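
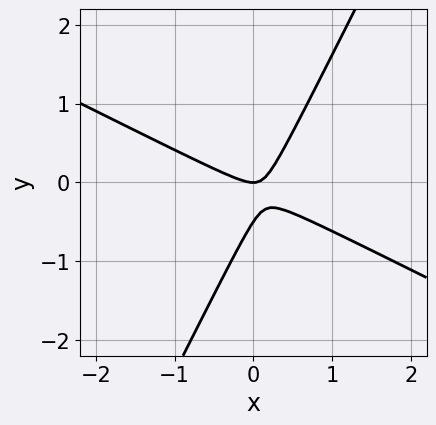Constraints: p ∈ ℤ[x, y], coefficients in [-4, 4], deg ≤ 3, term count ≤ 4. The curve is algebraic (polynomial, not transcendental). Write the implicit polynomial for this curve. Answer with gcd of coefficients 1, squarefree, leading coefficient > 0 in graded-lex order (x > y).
2*x^2 + 3*x*y - 2*y^2 - y

(a) The degree is 2 — no degree-1 curve has this shape.
(b) From the axis intercepts and sections: one y-axis crossing is at y = 0; it meets the x-axis at x = 0 (among the integer gridlines).
(c) Solving for integer coefficients yields p as stated.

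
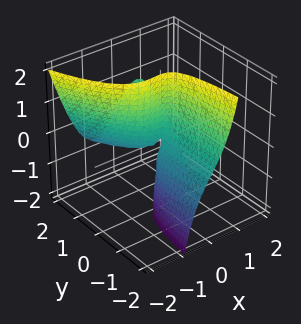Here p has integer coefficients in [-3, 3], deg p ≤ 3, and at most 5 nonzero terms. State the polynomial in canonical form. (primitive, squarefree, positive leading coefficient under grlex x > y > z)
3*x^3 + x^2*z - 3*x*y + 2*y*z

First, deg p = 3.
Then, observable constraints: every point of the y-axis in the box is on the surface; the visible z-axis segment lies entirely on the surface.
Finally, putting this together gives p.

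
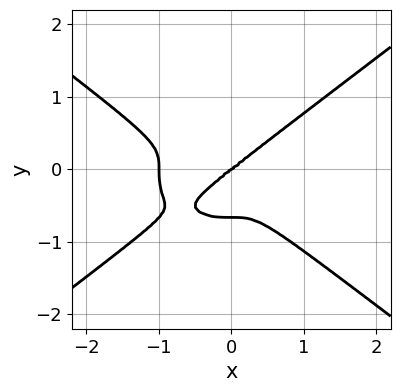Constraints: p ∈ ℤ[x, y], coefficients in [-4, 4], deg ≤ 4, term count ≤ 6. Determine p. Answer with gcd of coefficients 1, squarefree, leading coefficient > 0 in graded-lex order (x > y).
The degree is 4 — a generic line meets the curve in up to 4 points.
Against the integer gridlines: it meets the y-axis at y = 0 (among the integer gridlines); the x-axis gridline crossings are at x ∈ {-1, 0}.
Assembling these constraints gives the stated polynomial.

x^4 - 3*y^4 + x^3 - 2*y^3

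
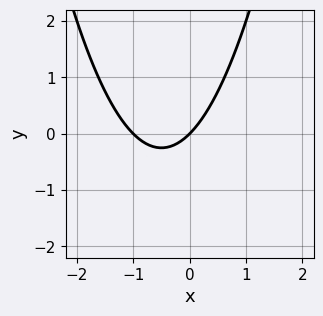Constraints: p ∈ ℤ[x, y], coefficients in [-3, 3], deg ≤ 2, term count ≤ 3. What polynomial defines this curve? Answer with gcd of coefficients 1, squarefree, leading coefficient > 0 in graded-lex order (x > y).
x^2 + x - y

deg p = 2. A generic line meets the curve in up to 2 points.
From the axis intercepts and sections: it crosses the y-axis at the gridline y = 0; the x-axis gridline crossings are at x ∈ {-1, 0}.
The integer polynomial consistent with all of this is the stated p.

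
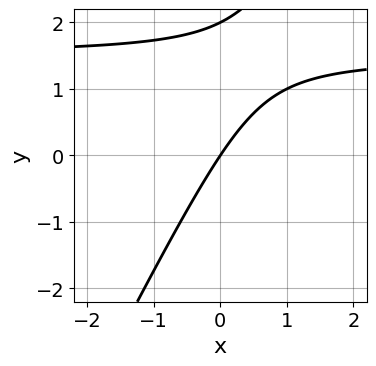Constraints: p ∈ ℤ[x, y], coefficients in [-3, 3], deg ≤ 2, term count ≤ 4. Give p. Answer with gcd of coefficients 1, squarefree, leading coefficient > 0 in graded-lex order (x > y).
(a) Degree: no degree-1 curve has this shape, so deg p = 2.
(b) Observable constraints: the y-axis gridline crossings are at y ∈ {0, 2}; one x-axis crossing is at x = 0.
(c) Solving for integer coefficients yields p as stated.

2*x*y - y^2 - 3*x + 2*y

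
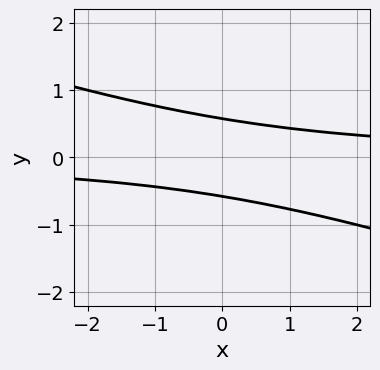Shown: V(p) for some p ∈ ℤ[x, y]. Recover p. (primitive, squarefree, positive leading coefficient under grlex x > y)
First, degree: no degree-1 curve has this shape, so deg p = 2.
Next, observable constraints: the curve avoids every integer x-axis point in the box.
Finally, the integer polynomial consistent with all of this is the stated p.

x*y + 3*y^2 - 1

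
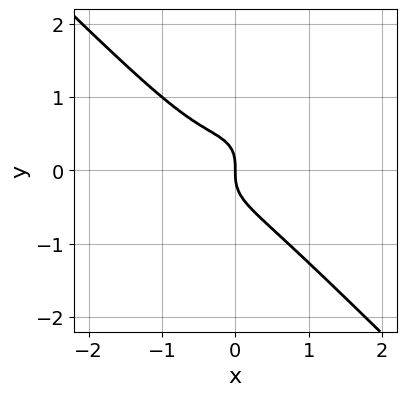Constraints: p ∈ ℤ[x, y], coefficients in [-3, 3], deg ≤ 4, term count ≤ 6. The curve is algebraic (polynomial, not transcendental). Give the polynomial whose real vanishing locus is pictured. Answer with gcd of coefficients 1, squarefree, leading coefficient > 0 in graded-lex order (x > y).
(a) deg p = 3. No degree-2 curve has this shape.
(b) Against the integer gridlines: one y-axis crossing is at y = 0; one x-axis crossing is at x = 0.
(c) Assembling these constraints gives the stated polynomial.

2*x^3 + 2*y^3 + x^2 + x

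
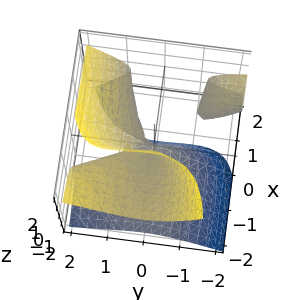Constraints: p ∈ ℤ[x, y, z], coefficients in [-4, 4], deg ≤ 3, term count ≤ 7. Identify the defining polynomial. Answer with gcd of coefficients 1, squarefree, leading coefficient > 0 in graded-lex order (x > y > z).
1. The picture has 2 separate pieces.
2. Degree: a generic line meets the surface in up to 3 points, so deg p = 3.
3. Checking where it meets the axes: one y-axis crossing is at y = 0; it meets the x-axis at x = 0 (among the integer gridlines); one z-axis crossing is at z = 0.
4. The integer polynomial consistent with all of this is the stated p.

2*x*y^2 - 3*x*z^2 + y^3 - z^3 - x^2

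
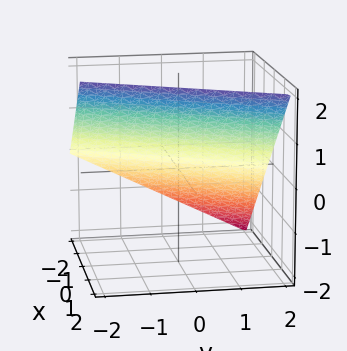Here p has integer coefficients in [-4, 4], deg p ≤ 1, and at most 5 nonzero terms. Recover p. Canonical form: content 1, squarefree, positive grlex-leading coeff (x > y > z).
2*x - y - 2*z + 2

(a) Degree: every cross-section is a straight line — this is a plane, so deg p = 1.
(b) Observable constraints: it meets the z-axis at z = 1 (among the integer gridlines); it meets the y-axis at y = 2 (among the integer gridlines); one x-axis crossing is at x = -1.
(c) The integer polynomial consistent with all of this is the stated p.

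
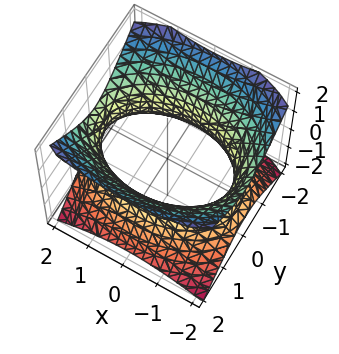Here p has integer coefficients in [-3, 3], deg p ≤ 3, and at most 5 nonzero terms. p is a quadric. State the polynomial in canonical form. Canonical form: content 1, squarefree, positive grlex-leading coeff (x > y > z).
1. deg p = 2. One connected sheet with a waist; a quadric.
2. Symmetries: mirror symmetry z ↦ −z ⇒ only even powers of z; mirror symmetry y ↦ −y ⇒ only even powers of y; it's symmetric under x → −x, forcing even powers of x.
3. Against the integer gridlines: the surface avoids every integer z-axis point in the box.
4. The integer polynomial consistent with all of this is the stated p.

x^2 + 2*y^2 - 2*z^2 - 3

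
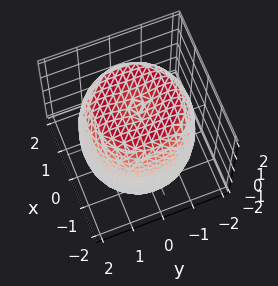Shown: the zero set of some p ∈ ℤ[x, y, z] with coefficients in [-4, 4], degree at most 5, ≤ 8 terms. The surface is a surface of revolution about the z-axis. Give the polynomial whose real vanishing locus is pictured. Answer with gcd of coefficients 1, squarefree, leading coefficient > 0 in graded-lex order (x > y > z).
(a) deg p = 4. A generic line meets the surface in up to 4 points.
(b) Symmetries: rotational symmetry about the z-axis ⇒ p depends on x, y only through x² + y².
(c) Against the integer gridlines: a circular section at z = -1 has radius between 1 and 2.
(d) Together with the visible shape, these determine p as stated.

x^4 + 2*x^2*y^2 + y^4 - 2*x^2 - 2*y^2 + z^2 - 3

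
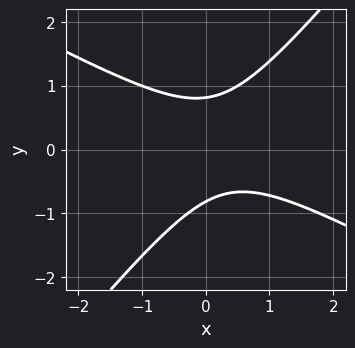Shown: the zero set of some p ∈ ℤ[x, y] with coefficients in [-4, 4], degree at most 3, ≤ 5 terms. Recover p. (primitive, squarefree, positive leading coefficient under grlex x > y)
2*x^2 + 2*x*y - 3*y^2 - x + 2

1. deg p = 2. The shape is more complex than any degree-1 curve.
2. From the axis intercepts and sections: it misses every integer gridline on the x-axis.
3. These observations pin down the coefficients.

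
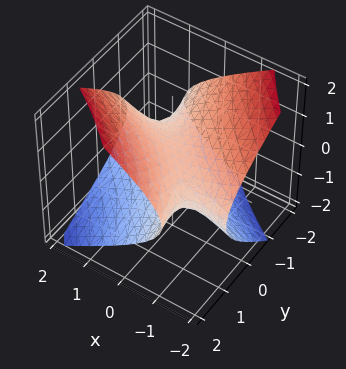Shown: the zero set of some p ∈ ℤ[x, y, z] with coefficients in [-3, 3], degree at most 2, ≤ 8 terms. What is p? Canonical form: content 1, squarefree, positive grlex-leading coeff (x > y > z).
(a) Degree: the shape is more complex than any degree-1 surface, so deg p = 2.
(b) Checking where it meets the axes: no x-intercept at any integer in the box; the surface avoids every integer y-axis point in the box.
(c) Assembling these constraints gives the stated polynomial.

x^2 + 3*x*y + y^2 + y*z - 3*z^2 + 1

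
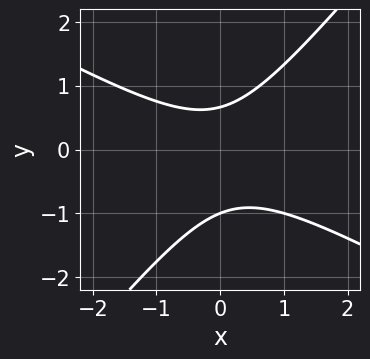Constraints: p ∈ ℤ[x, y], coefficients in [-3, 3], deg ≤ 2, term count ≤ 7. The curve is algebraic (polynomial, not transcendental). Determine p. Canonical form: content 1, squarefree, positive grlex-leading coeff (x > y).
2*x^2 + 2*x*y - 3*y^2 - y + 2

Degree: a generic line meets the curve in up to 2 points, so deg p = 2.
From the visible intercepts: it misses every integer gridline on the x-axis; it meets the y-axis at y = -1 (among the integer gridlines).
Solving for integer coefficients yields p as stated.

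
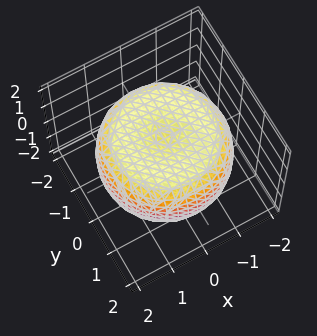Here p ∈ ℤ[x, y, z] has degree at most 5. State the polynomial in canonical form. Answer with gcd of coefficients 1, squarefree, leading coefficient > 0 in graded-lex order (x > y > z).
x^4 + 2*x^2*y^2 + y^4 - 2*x^2 - 2*y^2 + 3*z^2 - 3

(a) The degree is 4 — no degree-3 surface has this shape.
(b) Symmetries: every cross-section ⟂ z is a circle, so x, y appear only via x² + y².
(c) From the visible intercepts: among the integer gridlines, it crosses the z-axis at z ∈ {-1, 1}; a circular section at z = 1 has radius between 1 and 2.
(d) Solving for integer coefficients yields p as stated.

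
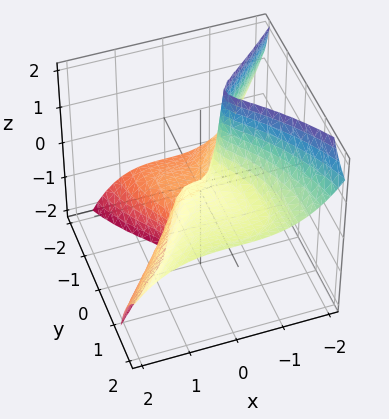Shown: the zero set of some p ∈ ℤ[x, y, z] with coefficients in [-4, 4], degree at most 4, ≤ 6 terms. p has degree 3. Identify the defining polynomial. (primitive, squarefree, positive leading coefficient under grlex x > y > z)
2*x^3 - y^3 + 3*y^2*z + 3*y*z + z

deg p = 3. No degree-2 surface has this shape.
From the axis intercepts and sections: one z-axis crossing is at z = 0; one x-axis crossing is at x = 0; it crosses the y-axis at the gridline y = 0.
Solving for integer coefficients yields p as stated.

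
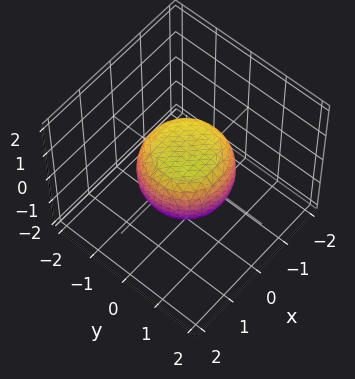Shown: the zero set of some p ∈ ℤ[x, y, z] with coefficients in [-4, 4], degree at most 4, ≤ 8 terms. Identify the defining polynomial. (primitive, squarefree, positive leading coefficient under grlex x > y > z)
(a) deg p = 4.
(b) By symmetry, every cross-section ⟂ z is a circle, so x, y appear only via x² + y².
(c) Observable constraints: a circular section at z = 0 has radius between 1 and 2.
(d) The integer polynomial consistent with all of this is the stated p.

2*x^4 + 4*x^2*y^2 + 2*y^4 - x^2 - y^2 + 3*z^2 - 2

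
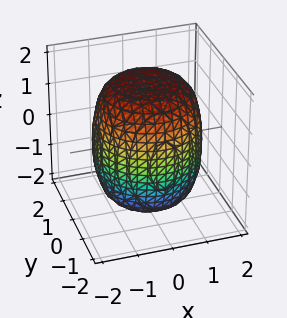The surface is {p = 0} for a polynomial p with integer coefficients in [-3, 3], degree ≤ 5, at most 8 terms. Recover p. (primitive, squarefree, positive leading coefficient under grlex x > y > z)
First, deg p = 4. The shape is more complex than any degree-3 surface.
Then, by symmetry, the surface is invariant under rotation about z: p = q(x² + y², z).
Next, reading off the gridlines: a circular section at z = -1 has radius between 1 and 2.
Finally, solving for integer coefficients yields p as stated.

x^4 + 2*x^2*y^2 + y^4 - x^2 - y^2 + z^2 - 3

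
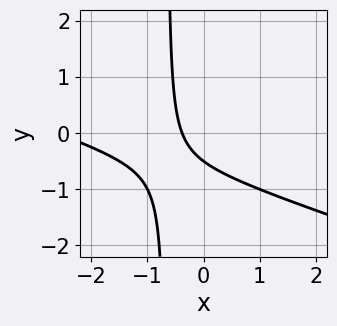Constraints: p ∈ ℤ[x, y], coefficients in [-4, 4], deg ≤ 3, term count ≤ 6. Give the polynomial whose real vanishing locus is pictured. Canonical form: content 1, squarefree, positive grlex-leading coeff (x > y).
x^2 + 3*x*y + 3*x + 2*y + 1

First, deg p = 2. The shape is more complex than any degree-1 curve.
Finally, solving for integer coefficients yields p as stated.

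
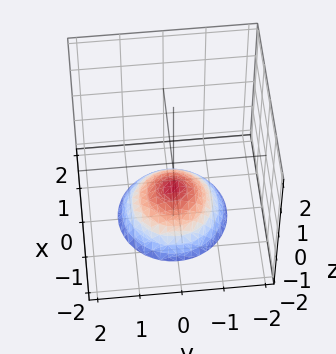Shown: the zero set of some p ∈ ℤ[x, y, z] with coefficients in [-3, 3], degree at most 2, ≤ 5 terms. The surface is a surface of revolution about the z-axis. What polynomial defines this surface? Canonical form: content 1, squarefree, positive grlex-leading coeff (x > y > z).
First, deg p = 2. The shape is more complex than any degree-1 surface.
Next, symmetries: rotational symmetry about the z-axis ⇒ p depends on x, y only through x² + y².
Next, against the integer gridlines: no y-intercept at any integer in the box; a circular section at z = -2 has radius between 1 and 2; it misses every integer gridline on the x-axis.
Finally, solving for integer coefficients yields p as stated. Check: (0, 0, -1) on the z-axis lies on the surface, and p(0, 0, -1) = 0. ✓

2*x^2 + 2*y^2 + 3*z + 3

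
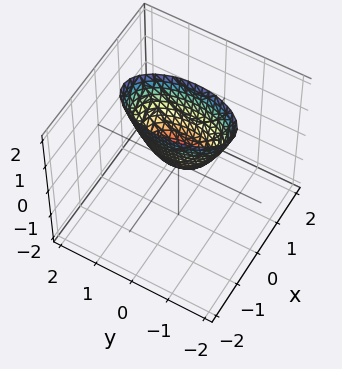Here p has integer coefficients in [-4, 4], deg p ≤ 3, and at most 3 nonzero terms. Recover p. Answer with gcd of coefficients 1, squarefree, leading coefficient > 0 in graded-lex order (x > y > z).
(a) The degree is 2 — a single bowl opening along one axis; a quadric.
(b) Symmetries: the x ↦ −x reflection is a symmetry, so x appears only in even powers; mirror symmetry y ↦ −y ⇒ only even powers of y.
(c) Reading off the gridlines: it crosses the x-axis at the gridline x = 0; it crosses the y-axis at the gridline y = 0; it crosses the z-axis at the gridline z = 0.
(d) Fitting integer coefficients to these (and the overall shape) gives p.

3*x^2 + y^2 - z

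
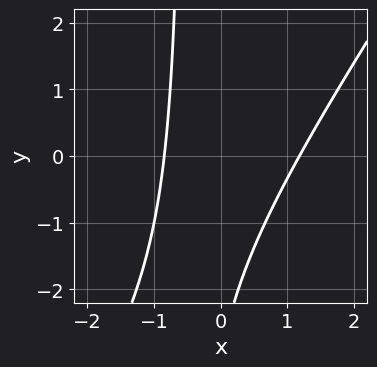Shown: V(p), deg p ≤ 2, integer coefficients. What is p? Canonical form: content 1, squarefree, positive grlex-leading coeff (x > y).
First, degree: the shape is more complex than any degree-1 curve, so deg p = 2.
Then, against the integer gridlines: no y-intercept at any integer in the box.
Finally, these observations pin down the coefficients.

3*x^2 - 2*x*y - x - y - 3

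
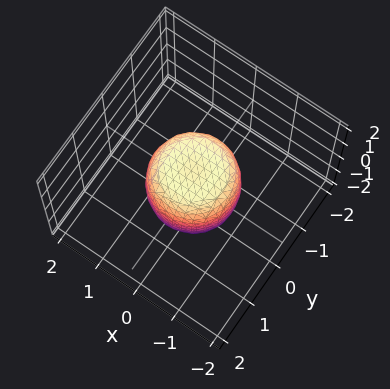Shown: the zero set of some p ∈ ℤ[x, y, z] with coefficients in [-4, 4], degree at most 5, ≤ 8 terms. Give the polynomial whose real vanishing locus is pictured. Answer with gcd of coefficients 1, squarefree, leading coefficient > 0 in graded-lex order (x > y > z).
(a) The degree is 4 — the shape is more complex than any degree-3 surface.
(b) Symmetry: the z-axis is an axis of rotation, so x and y enter only as x² + y².
(c) Checking where it meets the axes: the z-axis gridline crossings are at z ∈ {-1, 1}; the x-axis gridline crossings are at x ∈ {-1, 1}; the y-axis gridline crossings are at y ∈ {-1, 1}.
(d) Matching integer coefficients to the picture gives p.

2*x^4 + 4*x^2*y^2 + 2*y^4 - x^2 - y^2 + z^2 - 1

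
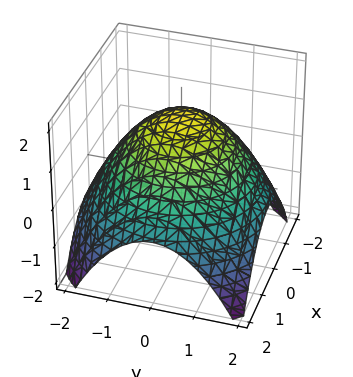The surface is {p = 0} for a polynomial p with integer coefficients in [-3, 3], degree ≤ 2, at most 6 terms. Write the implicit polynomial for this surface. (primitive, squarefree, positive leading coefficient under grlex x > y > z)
x^2 + y^2 + 2*z - 3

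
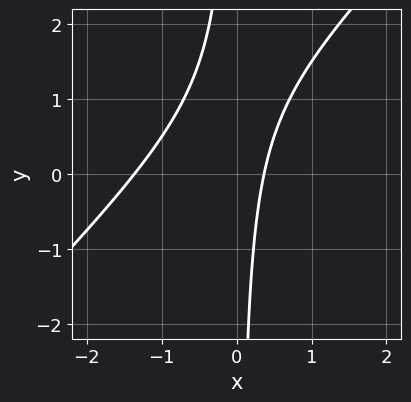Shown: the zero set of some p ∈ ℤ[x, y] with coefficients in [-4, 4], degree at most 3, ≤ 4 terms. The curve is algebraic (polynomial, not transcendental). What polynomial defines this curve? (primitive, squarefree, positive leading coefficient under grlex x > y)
(a) The degree is 2 — a generic line meets the curve in up to 2 points.
(b) Against the integer gridlines: the curve avoids every integer y-axis point in the box.
(c) Fitting integer coefficients to these (and the overall shape) gives p.

2*x^2 - 2*x*y + 2*x - 1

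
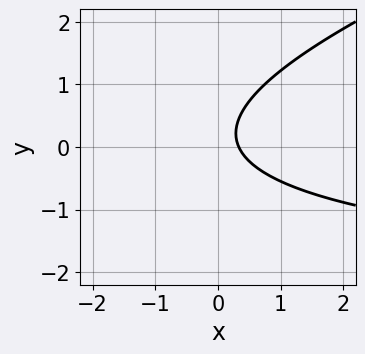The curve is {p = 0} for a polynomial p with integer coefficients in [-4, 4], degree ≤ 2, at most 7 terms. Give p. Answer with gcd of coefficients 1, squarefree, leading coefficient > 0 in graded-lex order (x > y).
(a) The degree is 2 — no degree-1 curve has this shape.
(b) From the visible intercepts: no y-intercept at any integer in the box.
(c) Fitting integer coefficients to these (and the overall shape) gives p.

x*y - 3*y^2 + 3*x + y - 1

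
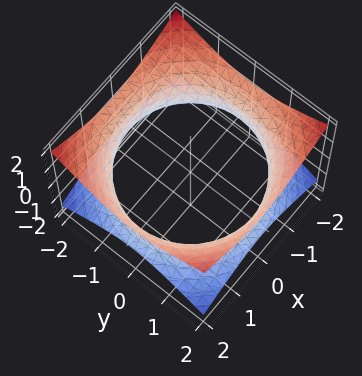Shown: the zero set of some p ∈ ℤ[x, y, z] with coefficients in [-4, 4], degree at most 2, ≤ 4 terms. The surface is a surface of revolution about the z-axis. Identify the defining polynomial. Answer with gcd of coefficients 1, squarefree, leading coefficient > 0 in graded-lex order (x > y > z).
1. deg p = 2.
2. Symmetries: the surface is invariant under rotation about z: p = q(x² + y², z).
3. Checking where it meets the axes: a circular section at z = 0 has radius between 1 and 2; no z-intercept at any integer in the box.
4. Matching integer coefficients to the picture gives p.

x^2 + y^2 - 2*z^2 - 3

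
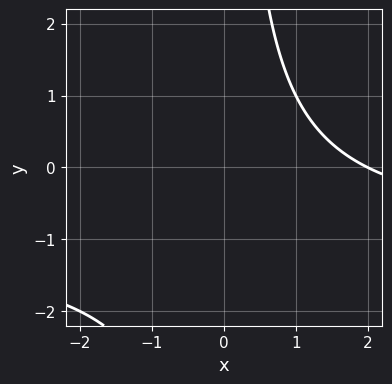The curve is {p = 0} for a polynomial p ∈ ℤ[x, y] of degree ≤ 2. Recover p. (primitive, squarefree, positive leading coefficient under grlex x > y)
(a) Degree: a generic line meets the curve in up to 2 points, so deg p = 2.
(b) Against the integer gridlines: it crosses the x-axis at the gridline x = 2; it misses every integer gridline on the y-axis.
(c) Matching integer coefficients to the picture gives p.

x*y + x - 2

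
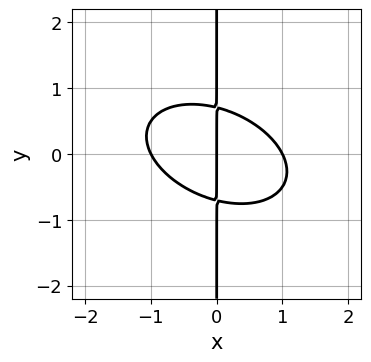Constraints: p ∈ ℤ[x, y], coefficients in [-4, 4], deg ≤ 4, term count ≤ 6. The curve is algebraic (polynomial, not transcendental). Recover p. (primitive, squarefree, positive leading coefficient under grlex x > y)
Degree: the shape is more complex than any degree-2 curve, so deg p = 3.
From the visible intercepts: among the integer gridlines, it crosses the x-axis at x ∈ {-1, 0, 1}; every point of the y-axis in the box is on the curve.
Fitting integer coefficients to these (and the overall shape) gives p.

x^3 + x^2*y + 2*x*y^2 - x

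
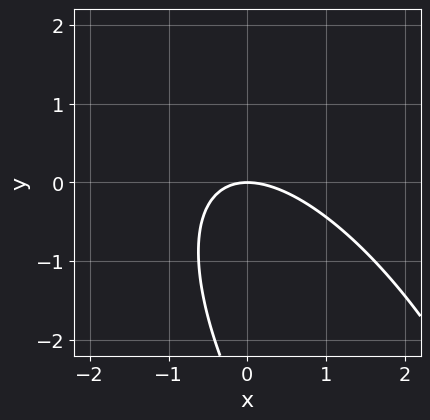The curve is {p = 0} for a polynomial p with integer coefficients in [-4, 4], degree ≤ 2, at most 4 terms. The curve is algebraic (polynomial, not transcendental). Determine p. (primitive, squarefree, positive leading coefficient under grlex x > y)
2*x^2 + 2*x*y + y^2 + 3*y

1. deg p = 2. A generic line meets the curve in up to 2 points.
2. Observable constraints: it crosses the x-axis at the gridline x = 0; one y-axis crossing is at y = 0.
3. Solving for integer coefficients yields p as stated.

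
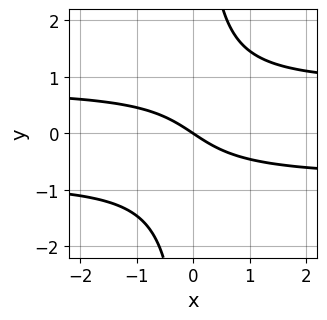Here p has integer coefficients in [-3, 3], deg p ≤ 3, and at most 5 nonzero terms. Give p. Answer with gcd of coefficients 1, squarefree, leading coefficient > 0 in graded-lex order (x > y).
3*x*y^2 - 2*x - 3*y

Degree: a generic line meets the curve in up to 3 points, so deg p = 3.
Reading off the gridlines: one y-axis crossing is at y = 0; it crosses the x-axis at the gridline x = 0.
Putting this together gives p.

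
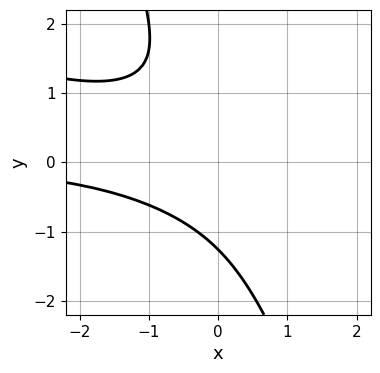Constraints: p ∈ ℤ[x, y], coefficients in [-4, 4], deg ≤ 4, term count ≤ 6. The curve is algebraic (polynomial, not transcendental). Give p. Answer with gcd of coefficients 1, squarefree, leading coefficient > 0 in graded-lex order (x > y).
x^2*y + 3*x*y^2 + y^3 + 2

1. deg p = 3. A generic line meets the curve in up to 3 points.
2. Against the integer gridlines: the curve avoids every integer x-axis point in the box.
3. The integer polynomial consistent with all of this is the stated p.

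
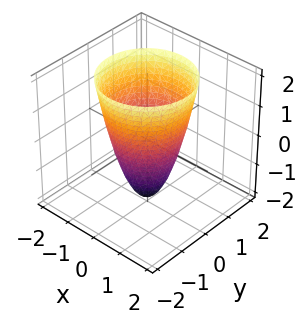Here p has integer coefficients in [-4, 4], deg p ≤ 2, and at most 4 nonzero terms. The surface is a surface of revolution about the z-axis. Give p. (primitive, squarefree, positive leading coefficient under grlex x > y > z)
2*x^2 + 2*y^2 - z - 2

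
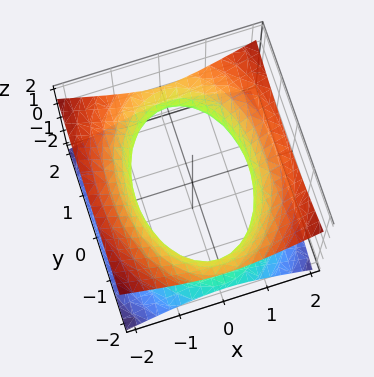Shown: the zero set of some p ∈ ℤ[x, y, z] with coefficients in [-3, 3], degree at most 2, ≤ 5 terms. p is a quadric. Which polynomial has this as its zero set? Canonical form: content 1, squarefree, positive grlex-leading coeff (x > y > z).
1. The degree is 2 — an hourglass — one-sheet hyperboloid; a quadric.
2. Symmetries: the z ↦ −z reflection is a symmetry, so z appears only in even powers; mirror symmetry x ↦ −x ⇒ only even powers of x; it's symmetric under y → −y, forcing even powers of y.
3. Checking where it meets the axes: no z-intercept at any integer in the box.
4. Fitting integer coefficients to these (and the overall shape) gives p.

2*x^2 + y^2 - 3*z^2 - 3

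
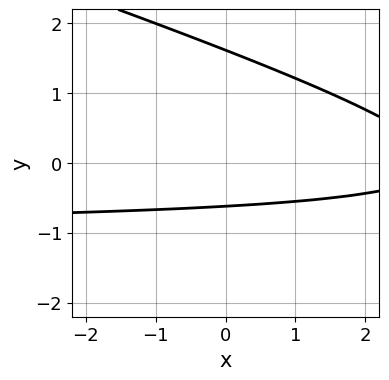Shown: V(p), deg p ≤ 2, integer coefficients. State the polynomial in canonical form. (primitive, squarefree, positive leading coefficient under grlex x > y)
x*y + 3*y^2 + x - 3*y - 3

Degree: no degree-1 curve has this shape, so deg p = 2.
From the axis intercepts and sections: the curve avoids every integer x-axis point in the box.
Putting this together gives p.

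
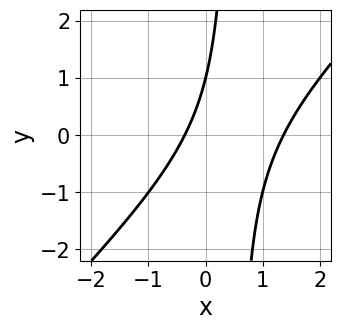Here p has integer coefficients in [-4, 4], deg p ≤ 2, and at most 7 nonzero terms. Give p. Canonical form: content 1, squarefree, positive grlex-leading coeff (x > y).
First, the degree is 2 — no degree-1 curve has this shape.
Then, from the visible intercepts: it crosses the y-axis at the gridline y = 1.
Finally, these observations pin down the coefficients.

2*x^2 - 2*x*y - 2*x + y - 1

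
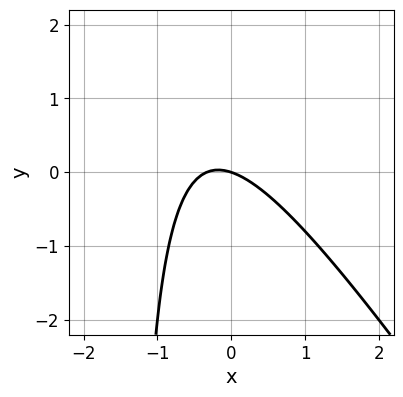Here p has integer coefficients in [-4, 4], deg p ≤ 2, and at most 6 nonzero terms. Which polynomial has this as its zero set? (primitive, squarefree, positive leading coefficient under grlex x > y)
3*x^2 + 2*x*y + x + 3*y

First, degree: a generic line meets the curve in up to 2 points, so deg p = 2.
Next, from the axis intercepts and sections: it crosses the y-axis at the gridline y = 0; it crosses the x-axis at the gridline x = 0.
Finally, fitting integer coefficients to these (and the overall shape) gives p.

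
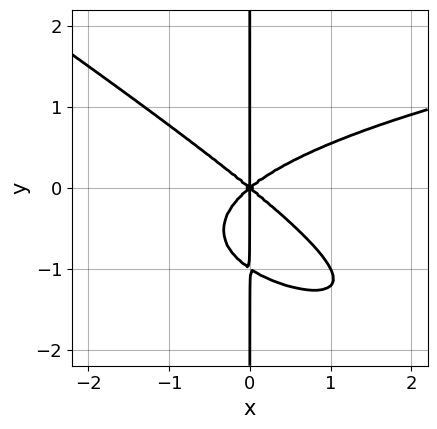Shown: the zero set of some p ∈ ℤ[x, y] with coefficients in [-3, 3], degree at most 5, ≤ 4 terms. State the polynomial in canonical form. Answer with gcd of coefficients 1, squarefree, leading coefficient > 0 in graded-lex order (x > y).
First, degree: a generic line meets the curve in up to 4 points, so deg p = 4.
Next, reading off the gridlines: one x-axis crossing is at x = 0; every point of the y-axis in the box is on the curve.
Finally, the integer polynomial consistent with all of this is the stated p.

2*x^2*y^2 + 3*x*y^3 - 2*x^3 + 3*x*y^2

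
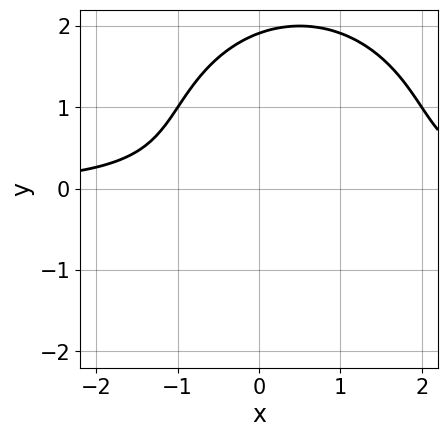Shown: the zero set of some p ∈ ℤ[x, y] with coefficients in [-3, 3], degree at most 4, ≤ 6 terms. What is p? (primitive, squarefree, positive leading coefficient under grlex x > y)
2*x^2*y + 2*y^3 - 2*x*y - 3*y^2 - 3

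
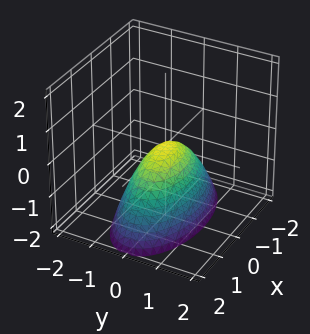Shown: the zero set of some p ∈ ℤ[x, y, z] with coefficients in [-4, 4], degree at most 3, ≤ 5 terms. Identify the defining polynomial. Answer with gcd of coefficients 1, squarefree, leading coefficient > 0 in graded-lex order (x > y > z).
x^2 + 3*y^2 + 2*z

(a) Degree: a single bowl opening along one axis; a quadric, so deg p = 2.
(b) Symmetries: it's symmetric under x → −x, forcing even powers of x; mirror symmetry y ↦ −y ⇒ only even powers of y.
(c) Reading off the gridlines: it meets the z-axis at z = 0 (among the integer gridlines); it crosses the y-axis at the gridline y = 0.
(d) The integer polynomial consistent with all of this is the stated p.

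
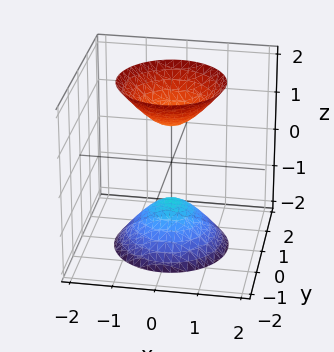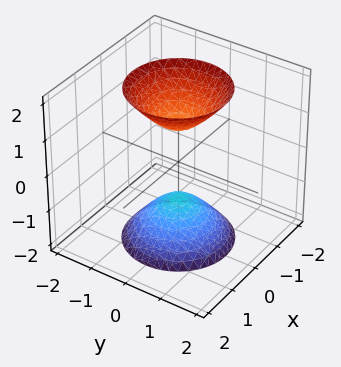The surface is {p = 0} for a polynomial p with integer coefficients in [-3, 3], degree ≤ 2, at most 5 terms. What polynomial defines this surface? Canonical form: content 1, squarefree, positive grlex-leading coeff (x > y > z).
2*x^2 + 2*y^2 - z^2 + 1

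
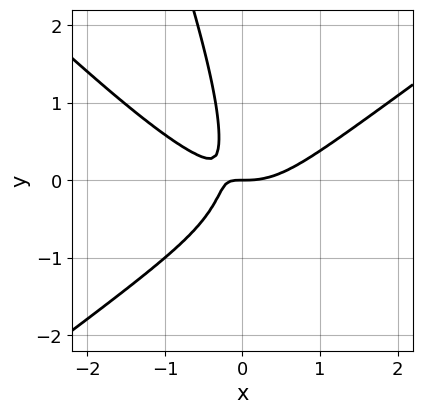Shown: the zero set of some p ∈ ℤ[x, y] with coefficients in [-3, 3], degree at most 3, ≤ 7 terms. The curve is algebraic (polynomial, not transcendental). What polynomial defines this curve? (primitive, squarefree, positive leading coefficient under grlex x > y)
2*x^3 - 3*x*y^2 - y^3 - 3*x*y - y

First, deg p = 3. A generic line meets the curve in up to 3 points.
Next, against the integer gridlines: it meets the y-axis at y = 0 (among the integer gridlines); one x-axis crossing is at x = 0.
Finally, the integer polynomial consistent with all of this is the stated p.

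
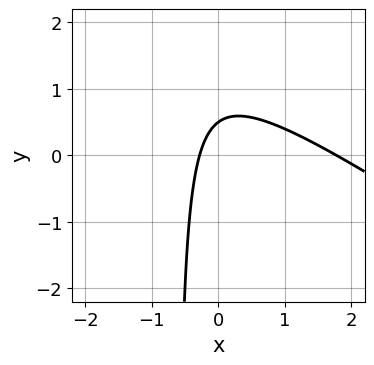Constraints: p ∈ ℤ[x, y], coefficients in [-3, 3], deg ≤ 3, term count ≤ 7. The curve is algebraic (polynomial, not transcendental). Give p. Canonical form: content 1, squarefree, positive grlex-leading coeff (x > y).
2*x^2 + 3*x*y - 3*x + 2*y - 1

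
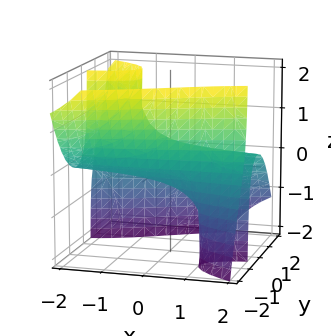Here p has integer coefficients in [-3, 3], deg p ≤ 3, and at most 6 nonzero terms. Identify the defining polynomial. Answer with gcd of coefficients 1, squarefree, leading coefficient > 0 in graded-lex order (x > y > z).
x*y*z + y^3 - y + z

First, the degree is 3 — no degree-2 surface has this shape.
Then, observable constraints: every point of the x-axis in the box is on the surface; the y-axis gridline crossings are at y ∈ {-1, 0, 1}.
Finally, putting this together gives p.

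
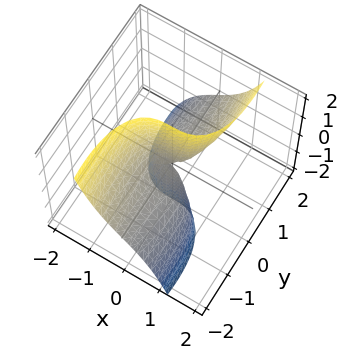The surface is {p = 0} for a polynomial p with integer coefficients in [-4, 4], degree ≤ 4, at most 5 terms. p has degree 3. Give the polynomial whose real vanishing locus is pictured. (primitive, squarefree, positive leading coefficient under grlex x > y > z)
(a) Degree: the shape is more complex than any degree-2 surface, so deg p = 3.
(b) Against the integer gridlines: it meets the x-axis at x = 0 (among the integer gridlines); every point of the z-axis in the box is on the surface; every point of the y-axis in the box is on the surface.
(c) Putting this together gives p.

2*x^3 + x*y^2 - 2*y*z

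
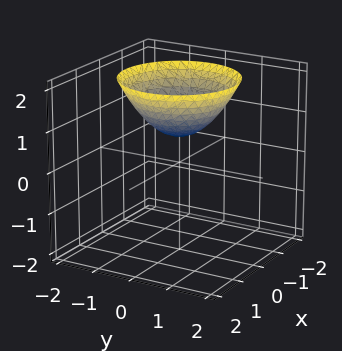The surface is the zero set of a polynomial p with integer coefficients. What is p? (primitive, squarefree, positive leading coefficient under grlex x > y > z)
First, degree: no degree-1 surface has this shape, so deg p = 2.
Then, symmetry: the surface is invariant under rotation about z: p = q(x² + y², z).
Then, against the integer gridlines: the surface avoids every integer y-axis point in the box; a circular section at z = 1 has radius between 0 and 1.
Finally, the integer polynomial consistent with all of this is the stated p.

2*x^2 + 2*y^2 - 3*z + 2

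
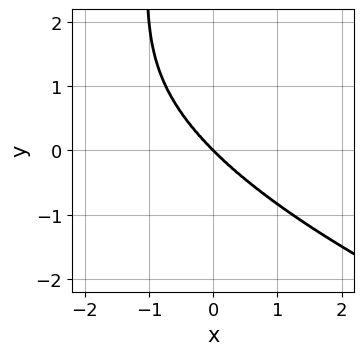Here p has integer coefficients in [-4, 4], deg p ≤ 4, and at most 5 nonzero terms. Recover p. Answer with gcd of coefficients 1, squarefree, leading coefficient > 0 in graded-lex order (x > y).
1. deg p = 4. A generic line meets the curve in up to 4 points.
2. Observable constraints: it meets the y-axis at y = 0 (among the integer gridlines); it meets the x-axis at x = 0 (among the integer gridlines).
3. Together with the visible shape, these determine p as stated.

x*y^3 + 2*x^3 + x^2*y + y^3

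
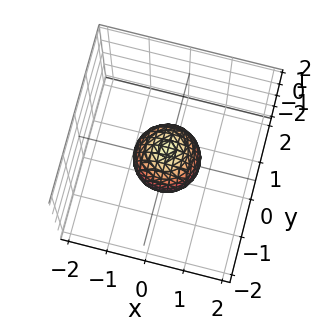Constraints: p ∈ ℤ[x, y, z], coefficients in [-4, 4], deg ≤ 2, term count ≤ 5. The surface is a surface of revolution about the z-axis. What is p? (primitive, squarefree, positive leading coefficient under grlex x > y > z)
The degree is 2 — a generic line meets the surface in up to 2 points.
Symmetries: the z-axis is an axis of rotation, so x and y enter only as x² + y².
From the axis intercepts and sections: a circular section at z = 0 has radius between 0 and 1; among the integer gridlines, it crosses the z-axis at z ∈ {-1, 1}.
The integer polynomial consistent with all of this is the stated p.

3*x^2 + 3*y^2 + 2*z^2 - 2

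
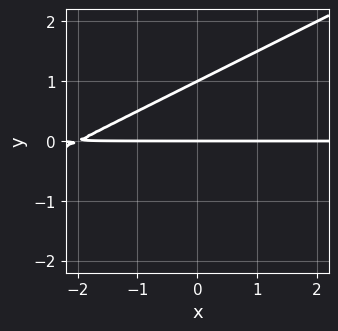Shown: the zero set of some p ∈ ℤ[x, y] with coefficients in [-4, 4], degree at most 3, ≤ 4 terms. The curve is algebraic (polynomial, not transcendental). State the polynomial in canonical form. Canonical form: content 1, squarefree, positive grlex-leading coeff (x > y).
1. Degree: a generic line meets the curve in up to 2 points, so deg p = 2.
2. Against the integer gridlines: the y-axis gridline crossings are at y ∈ {0, 1}; every point of the x-axis in the box is on the curve.
3. Fitting integer coefficients to these (and the overall shape) gives p.

x*y - 2*y^2 + 2*y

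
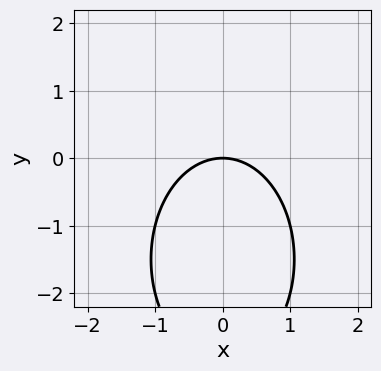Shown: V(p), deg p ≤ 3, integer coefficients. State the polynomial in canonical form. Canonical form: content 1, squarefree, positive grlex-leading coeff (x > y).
2*x^2 + y^2 + 3*y

Degree: a generic line meets the curve in up to 2 points, so deg p = 2.
Symmetries: the x ↦ −x reflection is a symmetry, so x appears only in even powers.
From the visible intercepts: one x-axis crossing is at x = 0; one y-axis crossing is at y = 0.
The integer polynomial consistent with all of this is the stated p.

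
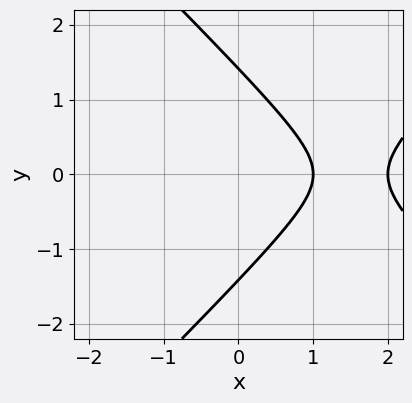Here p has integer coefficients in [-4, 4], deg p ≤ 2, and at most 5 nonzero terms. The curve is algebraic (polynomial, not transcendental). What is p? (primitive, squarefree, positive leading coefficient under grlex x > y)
(a) deg p = 2. No degree-1 curve has this shape.
(b) Symmetries: the y ↦ −y reflection is a symmetry, so y appears only in even powers.
(c) From the axis intercepts and sections: the x-axis gridline crossings are at x ∈ {1, 2}.
(d) Solving for integer coefficients yields p as stated.

x^2 - y^2 - 3*x + 2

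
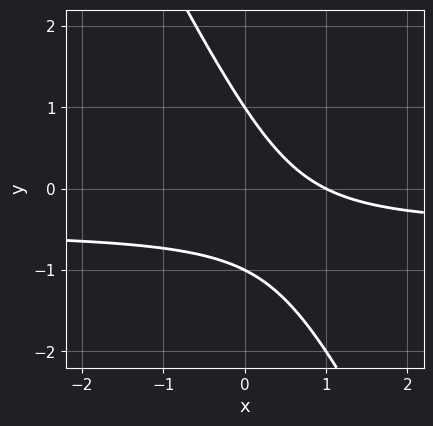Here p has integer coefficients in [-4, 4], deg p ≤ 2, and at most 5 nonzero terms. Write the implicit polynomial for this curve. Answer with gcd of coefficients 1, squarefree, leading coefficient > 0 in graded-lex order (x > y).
(a) The degree is 2 — the shape is more complex than any degree-1 curve.
(b) Against the integer gridlines: it crosses the x-axis at the gridline x = 1; the y-axis gridline crossings are at y ∈ {-1, 1}.
(c) Fitting integer coefficients to these (and the overall shape) gives p.

2*x*y + y^2 + x - 1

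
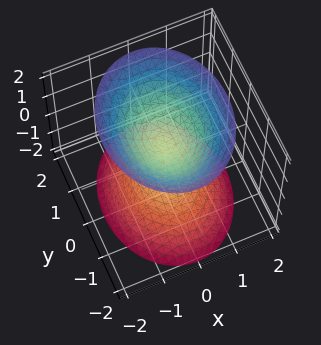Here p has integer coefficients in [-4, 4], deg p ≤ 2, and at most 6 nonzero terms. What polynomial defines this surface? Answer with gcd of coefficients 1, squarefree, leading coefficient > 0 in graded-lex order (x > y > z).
3*x^2 + 2*y^2 - 2*z^2 + 1

(a) There are 2 components. Treating them together as one polynomial.
(b) The degree is 2 — two separate bowl-shaped sheets opening away from each other; a quadric.
(c) Symmetries: the y ↦ −y reflection is a symmetry, so y appears only in even powers; it's symmetric under z → −z, forcing even powers of z; the x ↦ −x reflection is a symmetry, so x appears only in even powers.
(d) From the visible intercepts: no x-intercept at any integer in the box; it misses every integer gridline on the y-axis.
(e) Matching integer coefficients to the picture gives p.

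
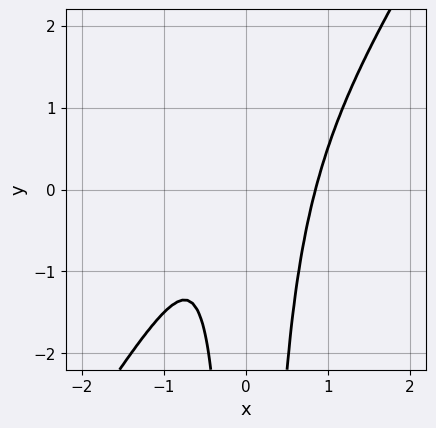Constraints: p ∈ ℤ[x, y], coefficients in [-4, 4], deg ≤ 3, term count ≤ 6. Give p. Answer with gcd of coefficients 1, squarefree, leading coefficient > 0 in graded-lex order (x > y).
1. The degree is 3 — a generic line meets the curve in up to 3 points.
2. Reading off the gridlines: no y-intercept at any integer in the box.
3. Together with the visible shape, these determine p as stated.

3*x^3 - 2*x^2*y - x - 1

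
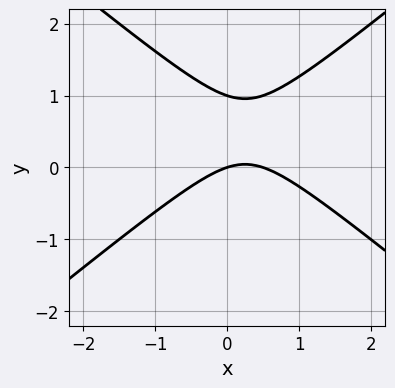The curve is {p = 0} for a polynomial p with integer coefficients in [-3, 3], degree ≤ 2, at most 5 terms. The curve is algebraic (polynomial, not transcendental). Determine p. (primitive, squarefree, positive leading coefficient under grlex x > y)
(a) Degree: a generic line meets the curve in up to 2 points, so deg p = 2.
(b) Reading off the gridlines: it meets the x-axis at x = 0 (among the integer gridlines); the y-axis gridline crossings are at y ∈ {0, 1}.
(c) Fitting integer coefficients to these (and the overall shape) gives p.

2*x^2 - 3*y^2 - x + 3*y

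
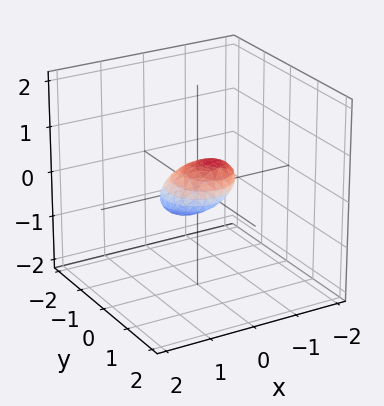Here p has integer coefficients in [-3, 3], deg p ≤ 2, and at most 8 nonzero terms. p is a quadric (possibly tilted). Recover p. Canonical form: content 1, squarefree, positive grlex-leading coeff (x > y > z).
First, the degree is 2 — the shape is more complex than any degree-1 surface.
Finally, solving for integer coefficients yields p as stated.

2*x^2 + x*z + 2*y^2 - 2*y*z + 3*z^2 - 1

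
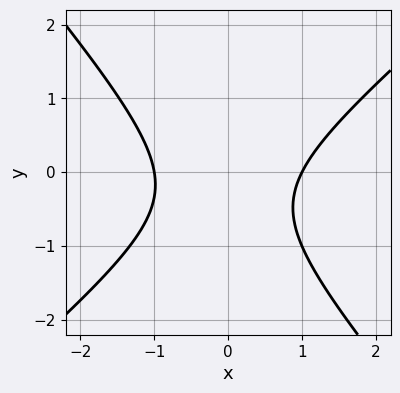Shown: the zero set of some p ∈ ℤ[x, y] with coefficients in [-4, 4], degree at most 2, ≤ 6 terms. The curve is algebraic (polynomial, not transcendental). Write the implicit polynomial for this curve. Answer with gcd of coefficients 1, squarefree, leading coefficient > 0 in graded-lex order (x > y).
3*x^2 - x*y - 3*y^2 - 2*y - 3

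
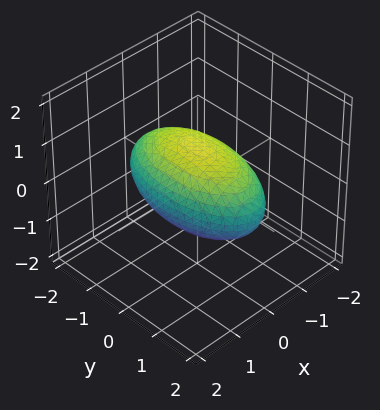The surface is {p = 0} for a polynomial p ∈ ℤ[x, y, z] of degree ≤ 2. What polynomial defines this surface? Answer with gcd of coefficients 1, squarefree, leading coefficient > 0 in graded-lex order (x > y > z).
(a) deg p = 2.
(b) Symmetries: it's symmetric under y → −y, forcing even powers of y; the z ↦ −z reflection is a symmetry, so z appears only in even powers; it's symmetric under x → −x, forcing even powers of x.
(c) Observable constraints: the x-axis gridline crossings are at x ∈ {-1, 1}; among the integer gridlines, it crosses the z-axis at z ∈ {-1, 1}.
(d) Solving for integer coefficients yields p as stated.

3*x^2 + y^2 + 3*z^2 - 3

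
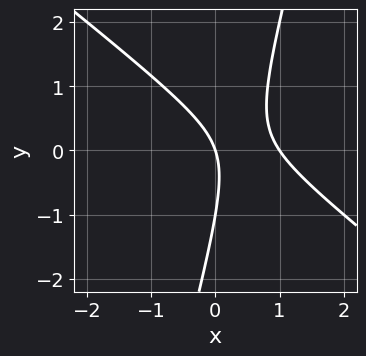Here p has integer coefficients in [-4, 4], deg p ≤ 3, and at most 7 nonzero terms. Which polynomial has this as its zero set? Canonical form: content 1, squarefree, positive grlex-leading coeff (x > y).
(a) The degree is 2 — the shape is more complex than any degree-1 curve.
(b) Reading off the gridlines: among the integer gridlines, it crosses the x-axis at x ∈ {0, 1}; among the integer gridlines, it crosses the y-axis at y ∈ {-1, 0}.
(c) Fitting integer coefficients to these (and the overall shape) gives p.

3*x^2 + 3*x*y - y^2 - 3*x - y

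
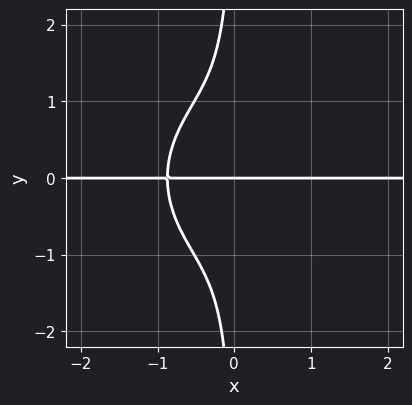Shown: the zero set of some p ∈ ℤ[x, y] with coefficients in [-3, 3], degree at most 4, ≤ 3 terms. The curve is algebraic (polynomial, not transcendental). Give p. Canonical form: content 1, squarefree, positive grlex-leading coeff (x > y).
(a) The degree is 4 — the shape is more complex than any degree-3 curve.
(b) From the axis intercepts and sections: it crosses the y-axis at the gridline y = 0; every point of the x-axis in the box is on the curve.
(c) The integer polynomial consistent with all of this is the stated p.

3*x^3*y + 3*x*y^3 + 2*y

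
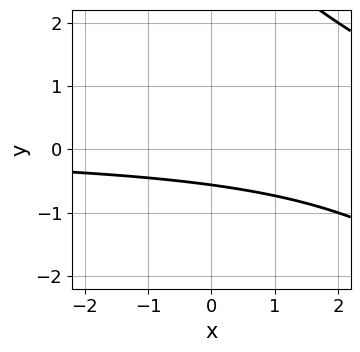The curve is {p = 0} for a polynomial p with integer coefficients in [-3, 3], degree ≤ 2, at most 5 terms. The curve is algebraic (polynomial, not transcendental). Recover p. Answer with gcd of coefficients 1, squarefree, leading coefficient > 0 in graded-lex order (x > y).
x*y + y^2 - 3*y - 2

The degree is 2 — no degree-1 curve has this shape.
Reading off the gridlines: the curve avoids every integer x-axis point in the box.
Together with the visible shape, these determine p as stated.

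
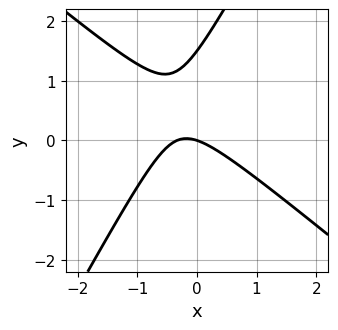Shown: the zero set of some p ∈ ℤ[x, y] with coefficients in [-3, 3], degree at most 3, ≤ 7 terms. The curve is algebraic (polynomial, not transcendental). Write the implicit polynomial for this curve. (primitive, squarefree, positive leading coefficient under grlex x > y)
3*x^2 + 2*x*y - 2*y^2 + x + 3*y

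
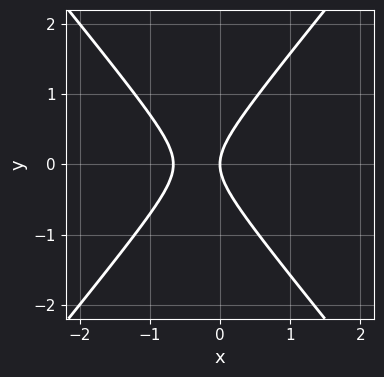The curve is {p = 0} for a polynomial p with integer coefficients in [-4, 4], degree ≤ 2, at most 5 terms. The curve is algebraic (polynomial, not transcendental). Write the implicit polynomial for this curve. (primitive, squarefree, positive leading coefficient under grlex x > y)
(a) The degree is 2 — a generic line meets the curve in up to 2 points.
(b) Symmetries: the y ↦ −y reflection is a symmetry, so y appears only in even powers.
(c) Against the integer gridlines: it crosses the x-axis at the gridline x = 0; it meets the y-axis at y = 0 (among the integer gridlines).
(d) Solving for integer coefficients yields p as stated.

3*x^2 - 2*y^2 + 2*x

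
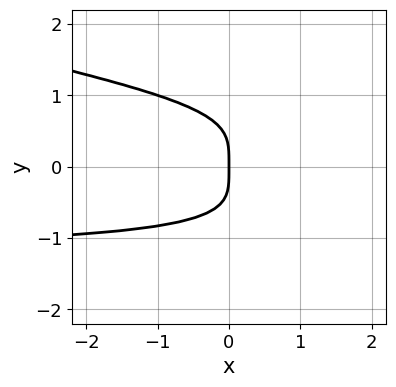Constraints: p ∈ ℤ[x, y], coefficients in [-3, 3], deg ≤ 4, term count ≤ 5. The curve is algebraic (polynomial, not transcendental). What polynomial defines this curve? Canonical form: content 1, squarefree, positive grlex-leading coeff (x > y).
x*y^3 + 3*y^4 + 2*x

(a) The degree is 4 — a generic line meets the curve in up to 4 points.
(b) From the visible intercepts: it meets the x-axis at x = 0 (among the integer gridlines); it crosses the y-axis at the gridline y = 0.
(c) Matching integer coefficients to the picture gives p.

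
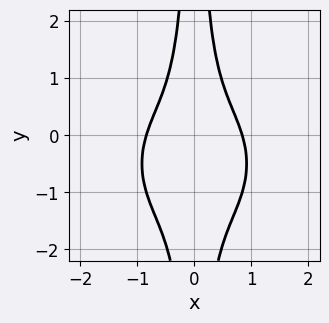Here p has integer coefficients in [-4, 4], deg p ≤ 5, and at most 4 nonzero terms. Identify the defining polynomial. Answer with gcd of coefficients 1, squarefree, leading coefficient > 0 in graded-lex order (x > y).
First, degree: a generic line meets the curve in up to 4 points, so deg p = 4.
Next, symmetries: the x ↦ −x reflection is a symmetry, so x appears only in even powers.
Then, against the integer gridlines: it misses every integer gridline on the y-axis.
Finally, these observations pin down the coefficients.

2*x^4 + 2*x^2*y^2 + 2*x^2*y - 1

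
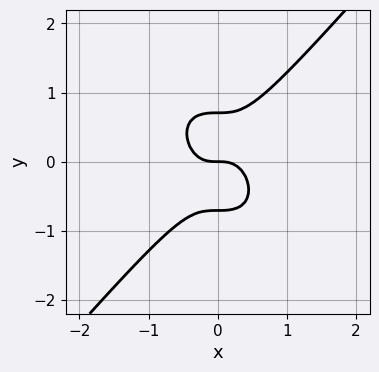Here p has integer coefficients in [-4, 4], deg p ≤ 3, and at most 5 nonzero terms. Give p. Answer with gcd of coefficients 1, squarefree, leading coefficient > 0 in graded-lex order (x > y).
1. Degree: the shape is more complex than any degree-2 curve, so deg p = 3.
2. From the axis intercepts and sections: it meets the x-axis at x = 0 (among the integer gridlines); it crosses the y-axis at the gridline y = 0.
3. Assembling these constraints gives the stated polynomial.

3*x^3 - 2*y^3 + y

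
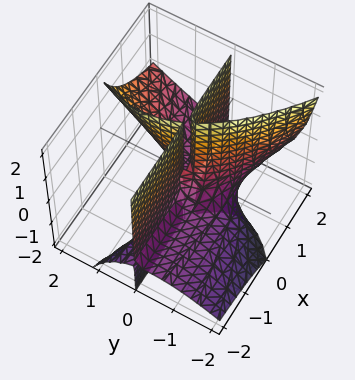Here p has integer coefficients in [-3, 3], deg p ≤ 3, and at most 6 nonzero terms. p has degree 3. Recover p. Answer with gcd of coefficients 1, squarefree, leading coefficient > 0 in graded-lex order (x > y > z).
3*x*y*z - 2*y^3 + 2*y^2*z + 3*x*y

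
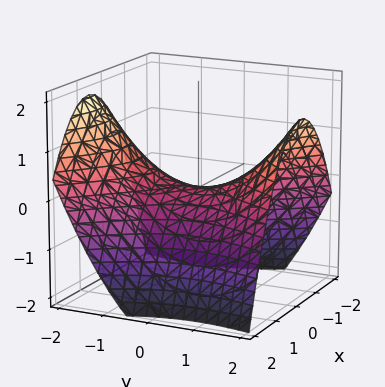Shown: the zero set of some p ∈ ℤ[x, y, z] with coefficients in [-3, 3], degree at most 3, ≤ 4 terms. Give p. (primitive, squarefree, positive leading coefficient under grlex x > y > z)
2*x^2 + x*y - y^2 + 3*z

First, the degree is 2 — no degree-1 surface has this shape.
Next, observable constraints: one z-axis crossing is at z = 0; it meets the y-axis at y = 0 (among the integer gridlines); one x-axis crossing is at x = 0.
Finally, these observations pin down the coefficients.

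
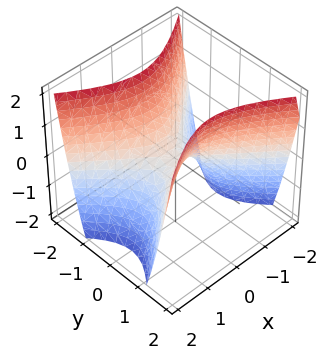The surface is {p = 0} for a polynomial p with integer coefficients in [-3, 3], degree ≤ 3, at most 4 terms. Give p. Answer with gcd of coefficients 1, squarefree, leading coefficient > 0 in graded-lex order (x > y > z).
(a) The degree is 2 — a saddle surface; a quadric.
(b) Symmetries: mirror symmetry y ↦ −y ⇒ only even powers of y; it's symmetric under x → −x, forcing even powers of x.
(c) Observable constraints: it meets the z-axis at z = 0 (among the integer gridlines); it meets the x-axis at x = 0 (among the integer gridlines).
(d) The integer polynomial consistent with all of this is the stated p.

2*x^2 - 3*y^2 + 2*z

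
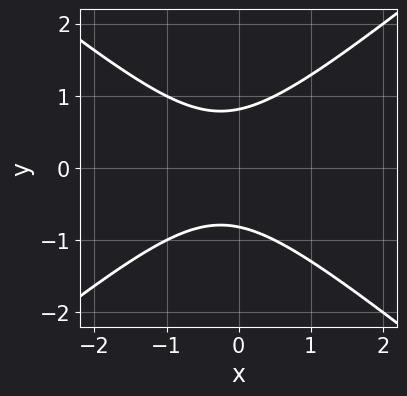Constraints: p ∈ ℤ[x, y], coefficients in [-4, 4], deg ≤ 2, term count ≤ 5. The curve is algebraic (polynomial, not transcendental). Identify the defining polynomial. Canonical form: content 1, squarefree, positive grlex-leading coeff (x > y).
(a) The degree is 2 — a generic line meets the curve in up to 2 points.
(b) Symmetries: the y ↦ −y reflection is a symmetry, so y appears only in even powers.
(c) Reading off the gridlines: it misses every integer gridline on the x-axis.
(d) Fitting integer coefficients to these (and the overall shape) gives p.

2*x^2 - 3*y^2 + x + 2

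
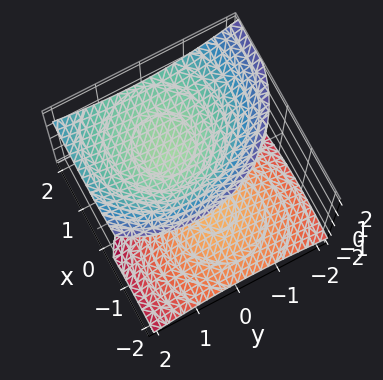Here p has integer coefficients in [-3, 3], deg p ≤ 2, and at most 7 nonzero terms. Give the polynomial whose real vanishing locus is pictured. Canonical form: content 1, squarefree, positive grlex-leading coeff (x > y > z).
2*x^2 - 3*x*z + 2*y^2 - y*z - 3*z^2 + 3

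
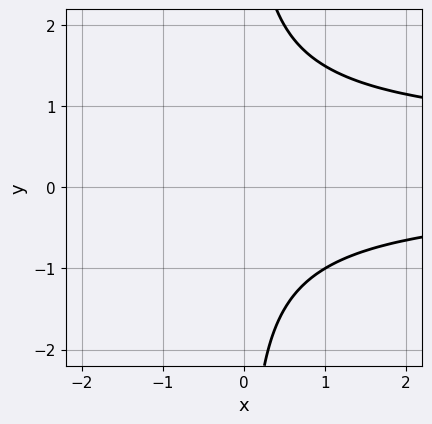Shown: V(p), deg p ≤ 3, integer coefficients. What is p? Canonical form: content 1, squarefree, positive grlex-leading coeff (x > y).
2*x*y^2 - x*y - 3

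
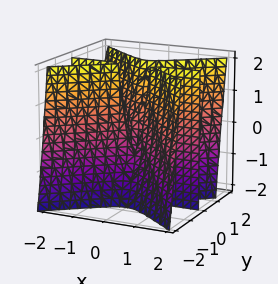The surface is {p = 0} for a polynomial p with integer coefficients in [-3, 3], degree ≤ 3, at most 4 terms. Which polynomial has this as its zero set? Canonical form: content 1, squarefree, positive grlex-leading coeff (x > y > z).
Degree: the shape is more complex than any degree-2 surface, so deg p = 3.
Against the integer gridlines: the visible z-axis segment lies entirely on the surface; the visible x-axis segment lies entirely on the surface; one y-axis crossing is at y = 0.
These observations pin down the coefficients.

2*x^2*y - 3*y^3 + y^2*z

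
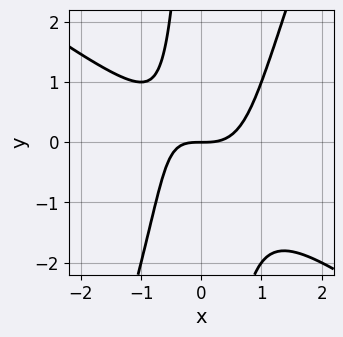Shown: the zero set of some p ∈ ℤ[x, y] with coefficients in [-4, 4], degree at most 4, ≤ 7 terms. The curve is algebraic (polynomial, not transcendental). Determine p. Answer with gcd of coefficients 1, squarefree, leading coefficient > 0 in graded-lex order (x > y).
2*x^3 + 2*x^2*y - x*y^2 - x*y - 2*y

deg p = 3. A generic line meets the curve in up to 3 points.
Against the integer gridlines: it crosses the y-axis at the gridline y = 0; one x-axis crossing is at x = 0.
Putting this together gives p.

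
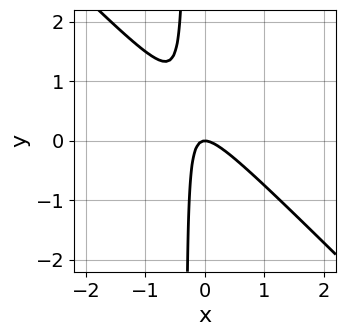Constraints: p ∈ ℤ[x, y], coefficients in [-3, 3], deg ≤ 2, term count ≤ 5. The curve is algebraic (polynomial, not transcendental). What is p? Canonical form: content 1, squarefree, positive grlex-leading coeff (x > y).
3*x^2 + 3*x*y + y

(a) The degree is 2 — no degree-1 curve has this shape.
(b) From the axis intercepts and sections: it meets the x-axis at x = 0 (among the integer gridlines); it meets the y-axis at y = 0 (among the integer gridlines).
(c) Putting this together gives p.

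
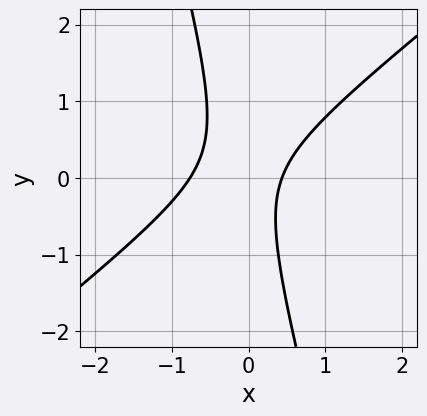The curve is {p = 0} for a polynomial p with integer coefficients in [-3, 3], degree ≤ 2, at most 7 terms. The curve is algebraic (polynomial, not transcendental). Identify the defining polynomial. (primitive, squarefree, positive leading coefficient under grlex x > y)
3*x^2 - 3*x*y - y^2 + x - 1

1. The degree is 2 — the shape is more complex than any degree-1 curve.
2. Reading off the gridlines: the curve avoids every integer y-axis point in the box.
3. The integer polynomial consistent with all of this is the stated p.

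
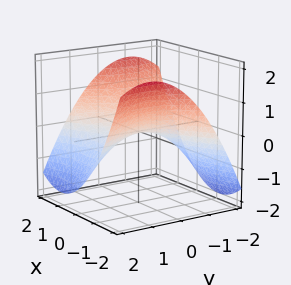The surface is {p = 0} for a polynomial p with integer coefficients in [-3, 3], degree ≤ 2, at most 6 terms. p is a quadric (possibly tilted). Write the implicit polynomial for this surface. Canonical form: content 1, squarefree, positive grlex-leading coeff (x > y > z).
x^2 - x*y - y^2 - 3*z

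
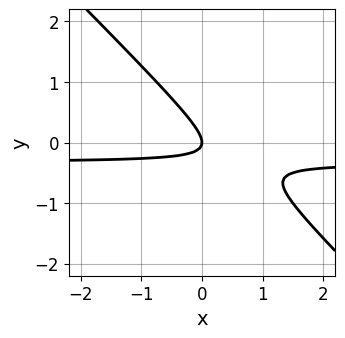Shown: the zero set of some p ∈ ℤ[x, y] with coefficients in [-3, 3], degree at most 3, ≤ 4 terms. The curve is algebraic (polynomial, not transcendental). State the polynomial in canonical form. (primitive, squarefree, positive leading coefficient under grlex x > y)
3*x*y + 3*y^2 + x

(a) The degree is 2 — a generic line meets the curve in up to 2 points.
(b) From the axis intercepts and sections: it crosses the x-axis at the gridline x = 0; one y-axis crossing is at y = 0.
(c) Matching integer coefficients to the picture gives p.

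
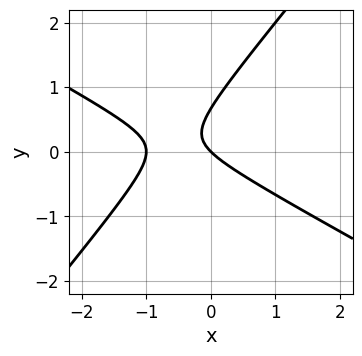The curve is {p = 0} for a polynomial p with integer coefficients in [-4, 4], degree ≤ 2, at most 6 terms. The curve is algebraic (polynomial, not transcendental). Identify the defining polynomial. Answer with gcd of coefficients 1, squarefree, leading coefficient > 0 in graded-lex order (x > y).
First, degree: no degree-1 curve has this shape, so deg p = 2.
Next, reading off the gridlines: it crosses the y-axis at the gridline y = 0; the x-axis gridline crossings are at x ∈ {-1, 0}.
Finally, these observations pin down the coefficients.

2*x^2 + 2*x*y - 3*y^2 + 2*x + 2*y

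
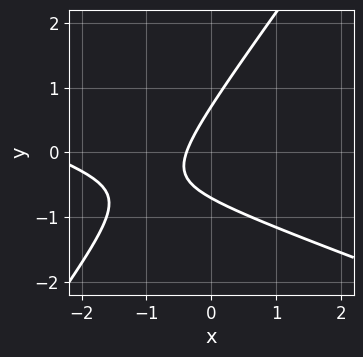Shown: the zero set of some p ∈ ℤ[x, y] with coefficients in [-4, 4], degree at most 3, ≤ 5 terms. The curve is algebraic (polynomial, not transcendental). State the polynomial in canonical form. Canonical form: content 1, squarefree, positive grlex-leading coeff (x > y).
First, deg p = 2.
Finally, the integer polynomial consistent with all of this is the stated p.

x^2 + 2*x*y - 2*y^2 + 3*x + 1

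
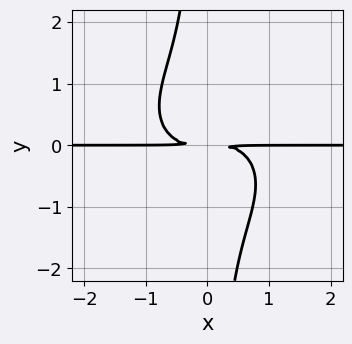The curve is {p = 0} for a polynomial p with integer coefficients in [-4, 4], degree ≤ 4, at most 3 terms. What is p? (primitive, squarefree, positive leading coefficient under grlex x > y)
2*x^3*y + 3*x*y^3 + 3*y^2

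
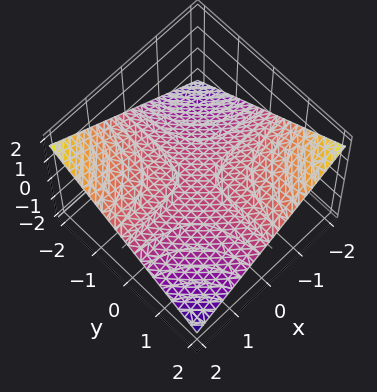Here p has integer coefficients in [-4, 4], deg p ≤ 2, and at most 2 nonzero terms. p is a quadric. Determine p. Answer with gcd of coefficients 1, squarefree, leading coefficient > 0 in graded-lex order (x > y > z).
(a) deg p = 2.
(b) Against the integer gridlines: the visible y-axis segment lies entirely on the surface; the visible x-axis segment lies entirely on the surface; it crosses the z-axis at the gridline z = 0.
(c) Matching integer coefficients to the picture gives p.

x*y + 3*z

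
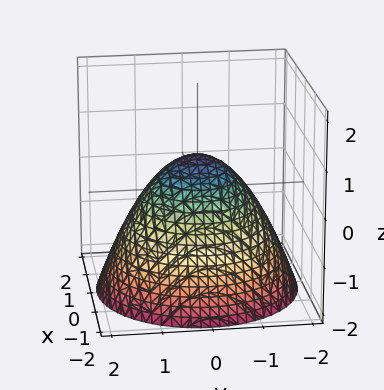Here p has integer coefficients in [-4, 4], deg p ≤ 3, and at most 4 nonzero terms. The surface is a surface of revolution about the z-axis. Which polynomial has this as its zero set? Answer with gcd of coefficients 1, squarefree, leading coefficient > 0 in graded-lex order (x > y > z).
1. deg p = 2. No degree-1 surface has this shape.
2. Symmetries: rotational symmetry about the z-axis ⇒ p depends on x, y only through x² + y².
3. Observable constraints: the x-axis gridline crossings are at x ∈ {-1, 1}; among the integer gridlines, it crosses the y-axis at y ∈ {-1, 1}; a circular section at z = 0 has radius exactly 1.
4. Together with the visible shape, these determine p as stated.

2*x^2 + 2*y^2 + 3*z - 2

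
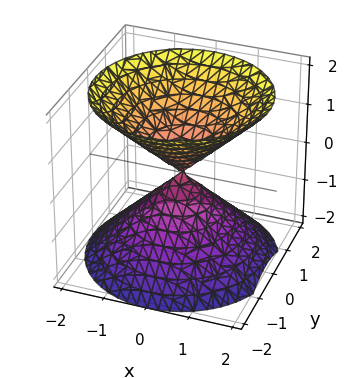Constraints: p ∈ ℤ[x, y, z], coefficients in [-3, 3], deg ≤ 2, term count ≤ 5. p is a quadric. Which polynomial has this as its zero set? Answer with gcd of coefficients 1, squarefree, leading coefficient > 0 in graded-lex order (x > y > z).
x^2 + y^2 - z^2

There are 2 components.
deg p = 2.
Symmetries: rotational symmetry about the z-axis ⇒ p depends on x, y only through x² + y²; it's symmetric under z → −z, forcing even powers of z.
From the axis intercepts and sections: one z-axis crossing is at z = 0; a circular section at z = 1 has radius exactly 1.
These observations pin down the coefficients.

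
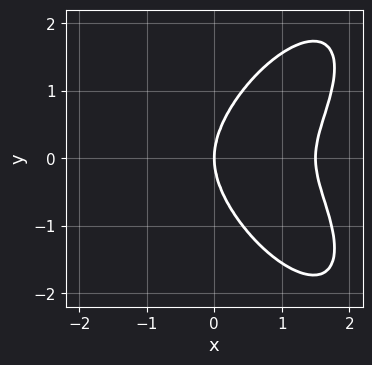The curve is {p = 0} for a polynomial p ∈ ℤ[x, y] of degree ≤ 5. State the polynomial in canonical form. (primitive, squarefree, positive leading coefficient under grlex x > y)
2*x^4 + y^4 - 3*x^3 - 2*x*y^2

First, deg p = 4.
Then, symmetries: it's symmetric under y → −y, forcing even powers of y.
Then, reading off the gridlines: it meets the x-axis at x = 0 (among the integer gridlines); it crosses the y-axis at the gridline y = 0.
Finally, putting this together gives p.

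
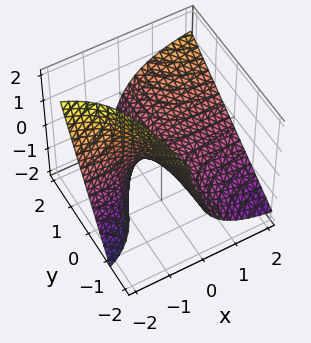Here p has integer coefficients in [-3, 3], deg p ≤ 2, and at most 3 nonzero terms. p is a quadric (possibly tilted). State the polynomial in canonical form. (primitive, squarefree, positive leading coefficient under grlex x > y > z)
x*y - x*z - z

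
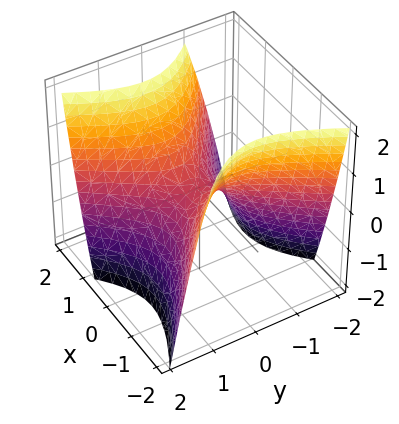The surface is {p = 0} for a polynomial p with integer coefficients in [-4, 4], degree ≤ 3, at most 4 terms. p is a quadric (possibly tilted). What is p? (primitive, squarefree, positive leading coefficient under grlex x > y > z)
3*x^2 + 2*x*y - 3*y^2 - 3*z

1. The degree is 2 — a generic line meets the surface in up to 2 points.
2. From the axis intercepts and sections: it crosses the z-axis at the gridline z = 0; it meets the x-axis at x = 0 (among the integer gridlines); it meets the y-axis at y = 0 (among the integer gridlines).
3. Assembling these constraints gives the stated polynomial.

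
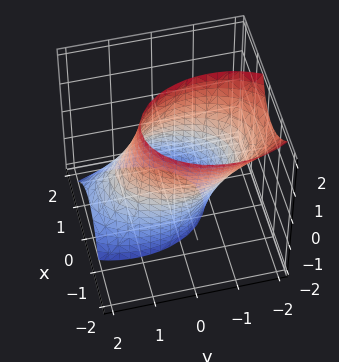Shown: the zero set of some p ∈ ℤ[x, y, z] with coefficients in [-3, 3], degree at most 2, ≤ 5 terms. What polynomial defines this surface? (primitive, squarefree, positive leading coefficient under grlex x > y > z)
2*x^2 + x*z + y^2 + y*z - 2

Degree: no degree-1 surface has this shape, so deg p = 2.
Against the integer gridlines: the x-axis gridline crossings are at x ∈ {-1, 1}; the surface avoids every integer z-axis point in the box.
These observations pin down the coefficients.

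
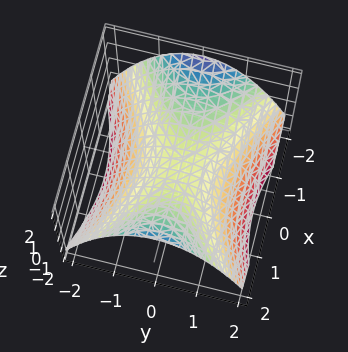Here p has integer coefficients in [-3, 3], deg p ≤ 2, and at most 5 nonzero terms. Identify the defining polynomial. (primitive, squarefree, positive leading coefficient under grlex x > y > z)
First, degree: a hyperbolic paraboloid; a quadric, so deg p = 2.
Next, symmetries: the x ↦ −x reflection is a symmetry, so x appears only in even powers; mirror symmetry y ↦ −y ⇒ only even powers of y.
Then, against the integer gridlines: it meets the x-axis at x = 0 (among the integer gridlines); one z-axis crossing is at z = 0; it crosses the y-axis at the gridline y = 0.
Finally, assembling these constraints gives the stated polynomial.

x^2 - 2*y^2 - 3*z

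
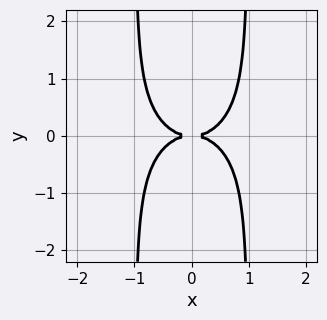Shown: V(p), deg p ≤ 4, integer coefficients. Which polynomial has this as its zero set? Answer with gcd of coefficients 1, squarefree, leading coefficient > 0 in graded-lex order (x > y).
2*x^4 + 3*x^2*y^2 - 3*y^2

Degree: the shape is more complex than any degree-3 curve, so deg p = 4.
Symmetries: it's symmetric under y → −y, forcing even powers of y; mirror symmetry x ↦ −x ⇒ only even powers of x.
Against the integer gridlines: it meets the x-axis at x = 0 (among the integer gridlines); one y-axis crossing is at y = 0.
Assembling these constraints gives the stated polynomial.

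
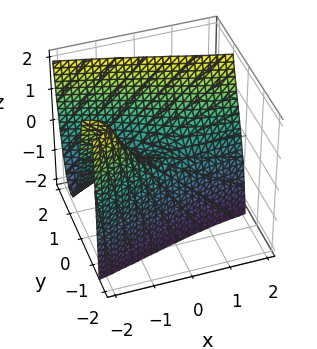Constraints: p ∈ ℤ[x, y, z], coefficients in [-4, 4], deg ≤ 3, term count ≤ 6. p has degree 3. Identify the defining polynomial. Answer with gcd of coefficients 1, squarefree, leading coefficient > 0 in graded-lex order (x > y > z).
The degree is 3 — no degree-2 surface has this shape.
Reading off the gridlines: the visible x-axis segment lies entirely on the surface; it crosses the y-axis at the gridline y = 0.
The integer polynomial consistent with all of this is the stated p.

3*y^3 + 3*x*y - y*z - 2*z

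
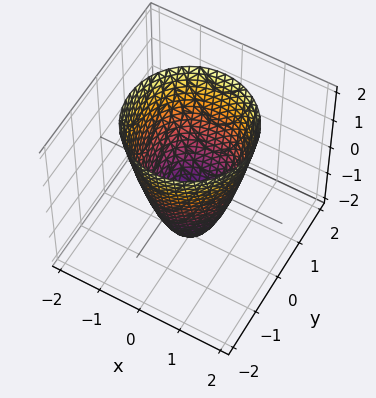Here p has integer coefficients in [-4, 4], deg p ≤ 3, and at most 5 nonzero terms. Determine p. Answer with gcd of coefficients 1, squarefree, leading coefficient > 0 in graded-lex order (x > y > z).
First, deg p = 2.
Next, symmetries: the surface is invariant under rotation about z: p = q(x² + y², z).
Next, checking where it meets the axes: it crosses the z-axis at the gridline z = -2; a circular section at z = 1 has radius between 1 and 2; among the integer gridlines, it crosses the x-axis at x ∈ {-1, 1}; among the integer gridlines, it crosses the y-axis at y ∈ {-1, 1}.
Finally, assembling these constraints gives the stated polynomial.

2*x^2 + 2*y^2 - z - 2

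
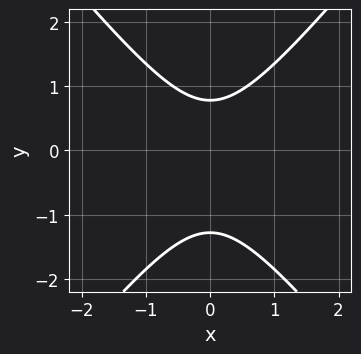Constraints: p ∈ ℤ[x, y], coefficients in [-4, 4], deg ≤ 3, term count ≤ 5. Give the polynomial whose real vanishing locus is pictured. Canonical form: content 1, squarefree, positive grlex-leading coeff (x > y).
3*x^2 - 2*y^2 - y + 2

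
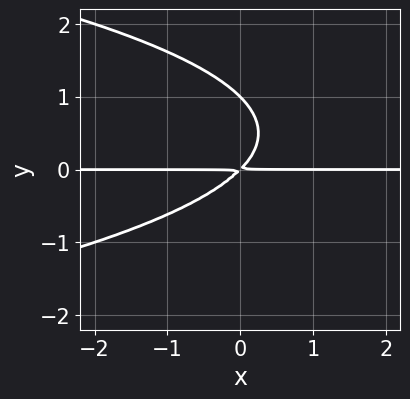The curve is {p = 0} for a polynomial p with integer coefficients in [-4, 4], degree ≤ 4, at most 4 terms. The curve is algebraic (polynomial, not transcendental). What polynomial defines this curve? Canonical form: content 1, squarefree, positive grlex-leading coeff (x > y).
y^3 + x*y - y^2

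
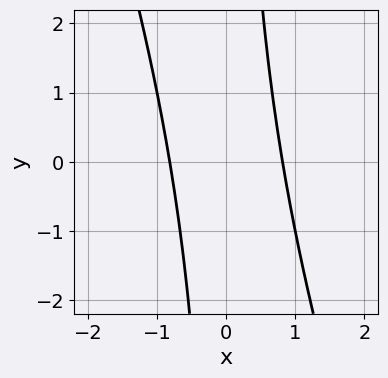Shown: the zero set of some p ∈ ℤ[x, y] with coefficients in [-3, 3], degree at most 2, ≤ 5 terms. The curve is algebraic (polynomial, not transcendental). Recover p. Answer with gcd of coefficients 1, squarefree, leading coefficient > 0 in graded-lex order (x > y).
(a) The degree is 2 — no degree-1 curve has this shape.
(b) From the visible intercepts: the curve avoids every integer y-axis point in the box.
(c) Fitting integer coefficients to these (and the overall shape) gives p.

3*x^2 + x*y - 2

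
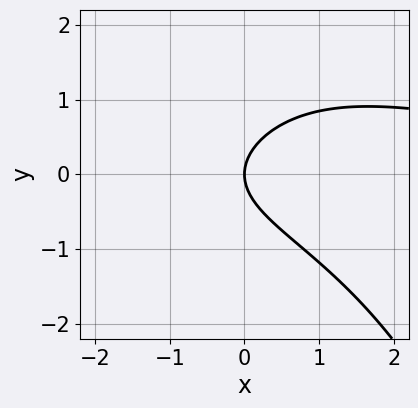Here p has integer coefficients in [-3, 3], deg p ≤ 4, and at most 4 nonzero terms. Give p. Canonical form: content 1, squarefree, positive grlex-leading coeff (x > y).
First, degree: no degree-2 curve has this shape, so deg p = 3.
Next, from the axis intercepts and sections: it meets the y-axis at y = 0 (among the integer gridlines); it meets the x-axis at x = 0 (among the integer gridlines).
Finally, fitting integer coefficients to these (and the overall shape) gives p.

x^2*y + 3*y^2 - 3*x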